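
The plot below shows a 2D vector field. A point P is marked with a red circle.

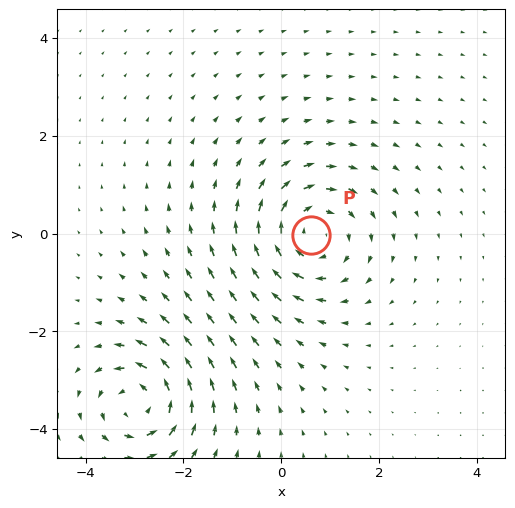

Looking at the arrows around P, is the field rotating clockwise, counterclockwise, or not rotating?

clockwise

Near P at (0.6, -0.0) the arrows circulate clockwise. The curl (z-component) there is about -4; negative curl means clockwise rotation.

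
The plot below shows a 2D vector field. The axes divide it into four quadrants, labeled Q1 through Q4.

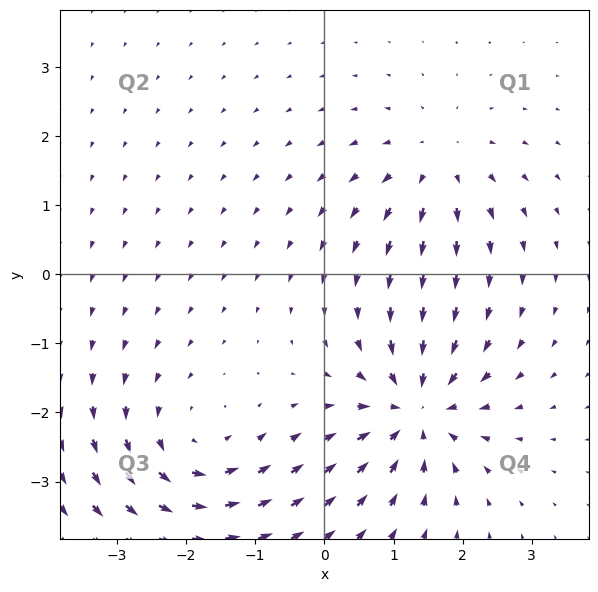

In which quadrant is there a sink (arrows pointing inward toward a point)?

Q4

The sink sits at approximately (1.3, -2.0), which lies in quadrant Q4. The divergence there is about -6, negative as expected for a sink.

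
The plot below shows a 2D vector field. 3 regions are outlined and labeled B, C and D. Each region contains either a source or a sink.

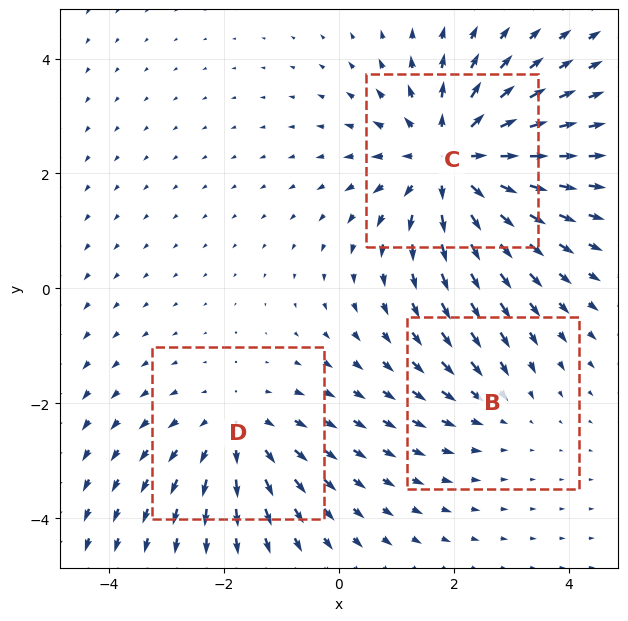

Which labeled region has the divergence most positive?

C

Divergence at each region's feature centre — B: about -2, C: about +5, D: about +3. Region C is most positive.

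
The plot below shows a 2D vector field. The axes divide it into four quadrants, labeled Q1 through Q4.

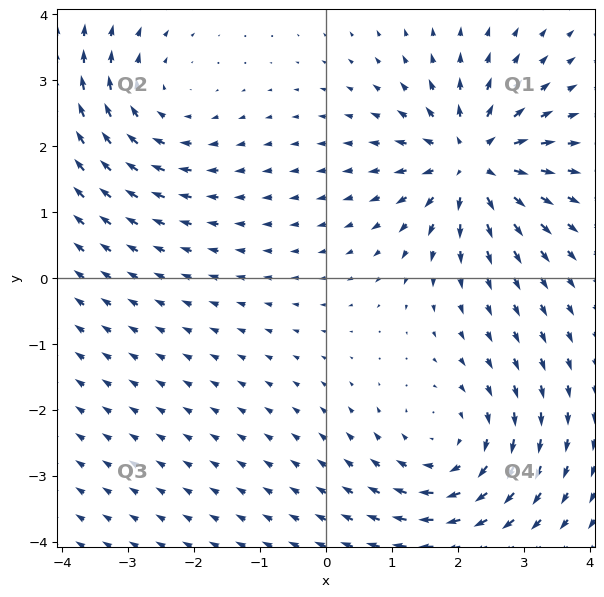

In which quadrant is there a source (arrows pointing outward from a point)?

Q1

The source sits at approximately (2.2, 1.8), which lies in quadrant Q1. The divergence there is about +6, positive as expected for a source.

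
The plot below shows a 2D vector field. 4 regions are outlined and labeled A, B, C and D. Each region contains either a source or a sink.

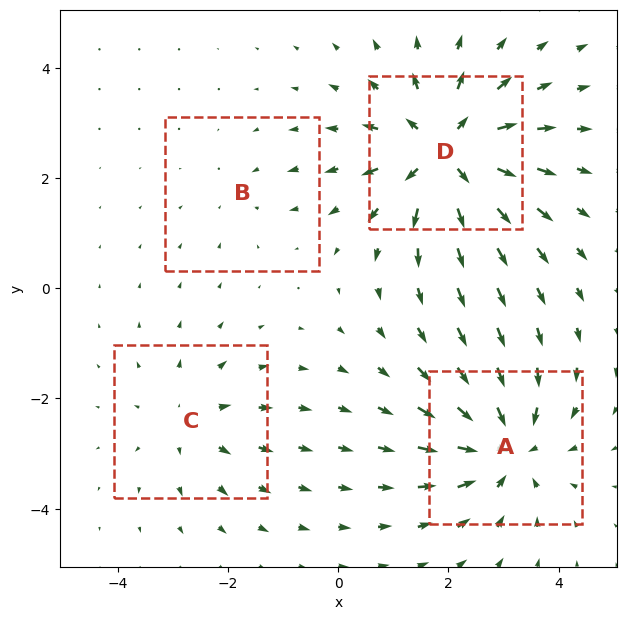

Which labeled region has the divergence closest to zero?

B

Divergence at each region's feature centre — A: about -5, B: about -2, C: about +3, D: about +7. Region B is closest to zero.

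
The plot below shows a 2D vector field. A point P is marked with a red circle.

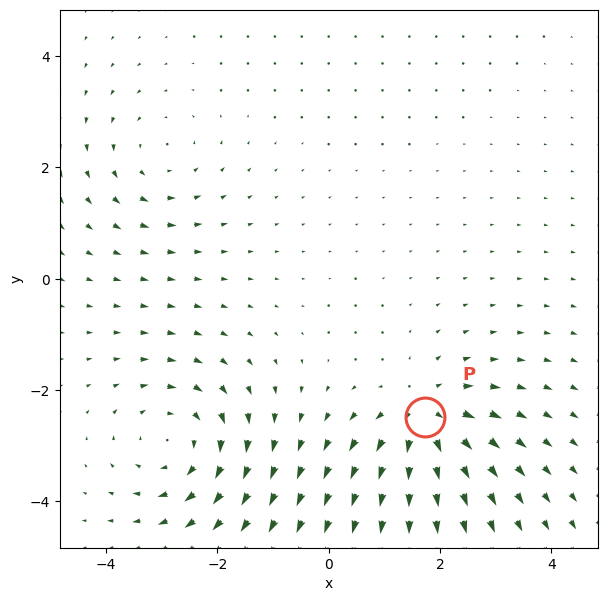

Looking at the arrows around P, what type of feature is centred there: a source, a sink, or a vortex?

source

At P (1.7, -2.5) the arrows spread outward. Divergence about +5, curl ≈0 — positive divergence with near-zero curl is a source.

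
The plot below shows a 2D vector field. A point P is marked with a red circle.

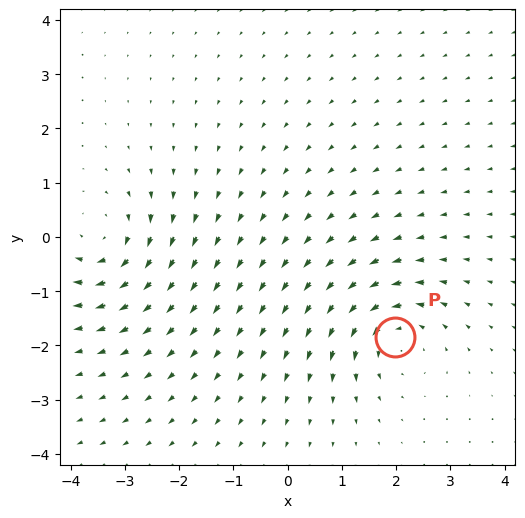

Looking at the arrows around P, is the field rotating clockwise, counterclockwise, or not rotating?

counterclockwise

Near P at (2.0, -1.8) the arrows circulate counterclockwise. The curl (z-component) there is about +5; positive curl means counterclockwise rotation.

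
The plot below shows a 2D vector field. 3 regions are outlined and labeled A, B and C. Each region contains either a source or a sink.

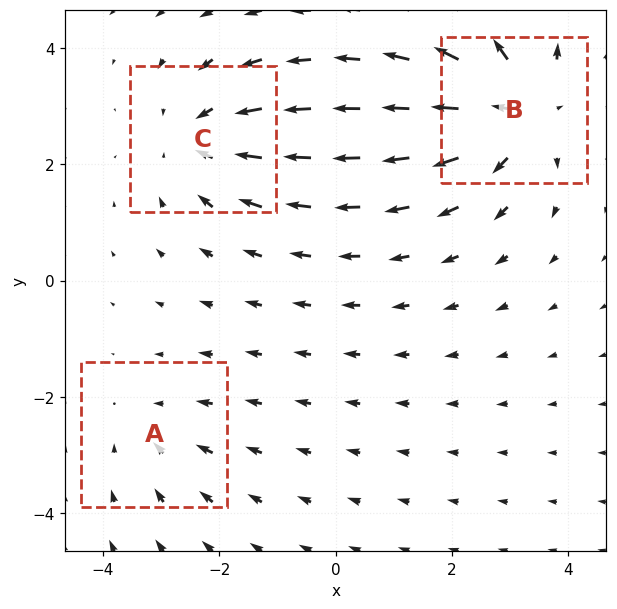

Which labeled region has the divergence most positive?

B

Divergence at each region's feature centre — A: about -2, B: about +4, C: about -3. Region B is most positive.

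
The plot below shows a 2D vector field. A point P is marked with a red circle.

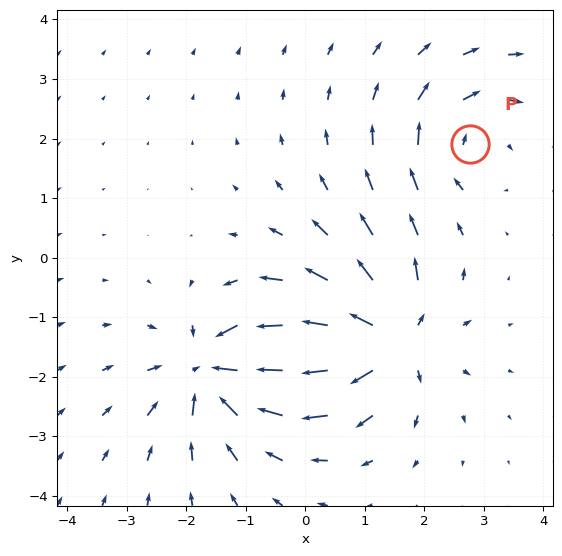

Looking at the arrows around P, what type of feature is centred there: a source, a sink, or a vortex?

At P (2.8, 1.9) the arrows circulate clockwise. Divergence ≈0, curl about -3 — near-zero divergence with nonzero curl is a vortex.

vortex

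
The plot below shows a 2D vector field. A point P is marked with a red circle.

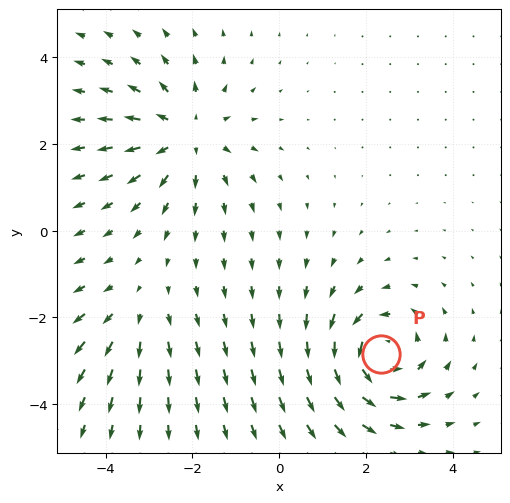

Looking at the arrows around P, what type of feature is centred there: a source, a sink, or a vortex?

At P (2.4, -2.8) the arrows circulate counterclockwise. Divergence ≈0, curl about +5 — near-zero divergence with nonzero curl is a vortex.

vortex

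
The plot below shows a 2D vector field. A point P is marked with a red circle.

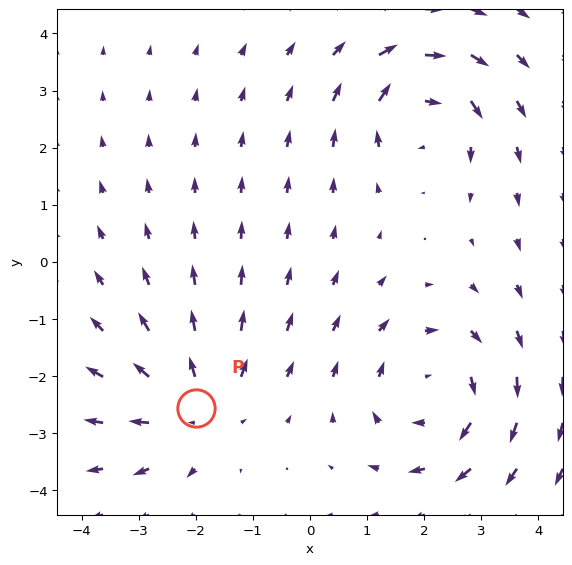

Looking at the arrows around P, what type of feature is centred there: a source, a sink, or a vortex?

source

At P (-2.0, -2.6) the arrows spread outward. Divergence about +3, curl ≈0 — positive divergence with near-zero curl is a source.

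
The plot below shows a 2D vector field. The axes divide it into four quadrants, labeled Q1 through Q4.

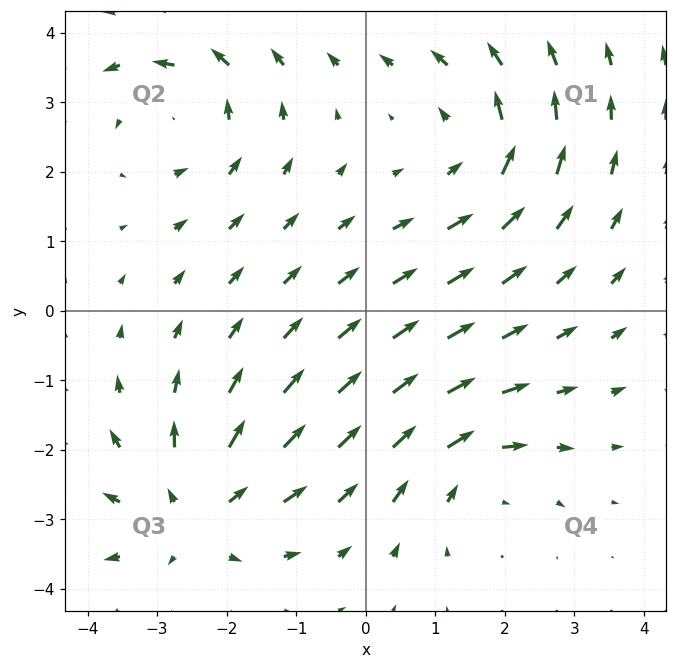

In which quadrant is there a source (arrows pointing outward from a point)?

Q3

The source sits at approximately (-2.5, -2.9), which lies in quadrant Q3. The divergence there is about +4, positive as expected for a source.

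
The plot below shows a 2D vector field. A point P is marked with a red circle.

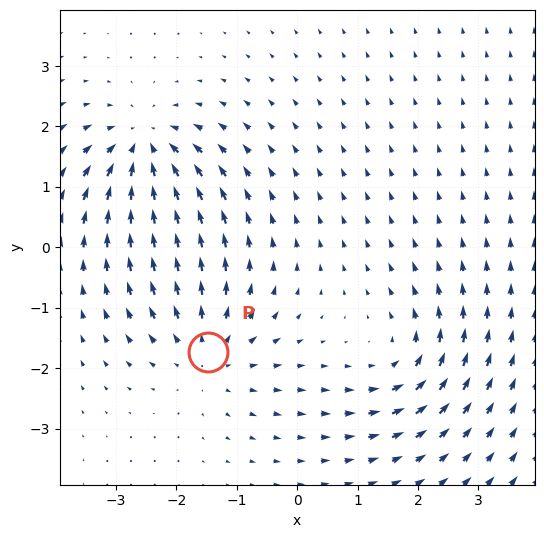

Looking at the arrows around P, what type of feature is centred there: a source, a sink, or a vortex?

source

At P (-1.5, -1.7) the arrows spread outward. Divergence about +3, curl ≈0 — positive divergence with near-zero curl is a source.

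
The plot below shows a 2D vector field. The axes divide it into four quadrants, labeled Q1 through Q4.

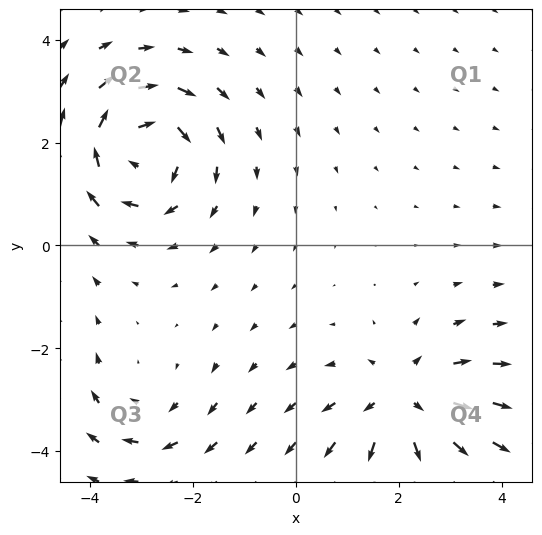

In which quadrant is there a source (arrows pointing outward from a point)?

The source sits at approximately (2.1, -3.0), which lies in quadrant Q4. The divergence there is about +4, positive as expected for a source.

Q4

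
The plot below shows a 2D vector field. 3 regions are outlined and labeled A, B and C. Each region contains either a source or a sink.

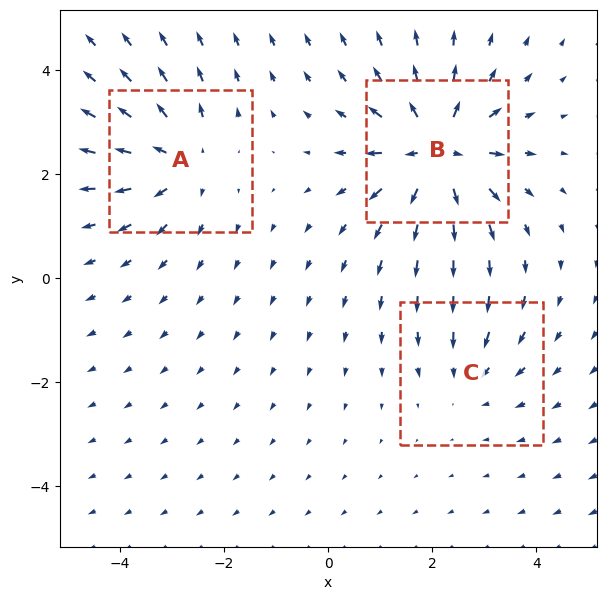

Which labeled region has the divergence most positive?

Divergence at each region's feature centre — A: about +4, B: about +6, C: about -2. Region B is most positive.

B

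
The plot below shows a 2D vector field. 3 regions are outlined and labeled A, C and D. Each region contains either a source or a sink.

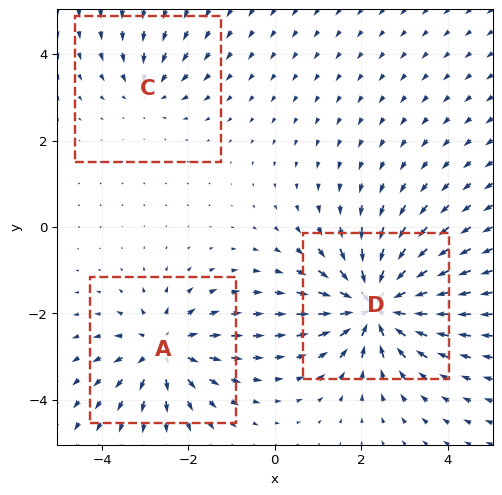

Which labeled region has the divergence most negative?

D

Divergence at each region's feature centre — A: about +4, C: about -2, D: about -6. Region D is most negative.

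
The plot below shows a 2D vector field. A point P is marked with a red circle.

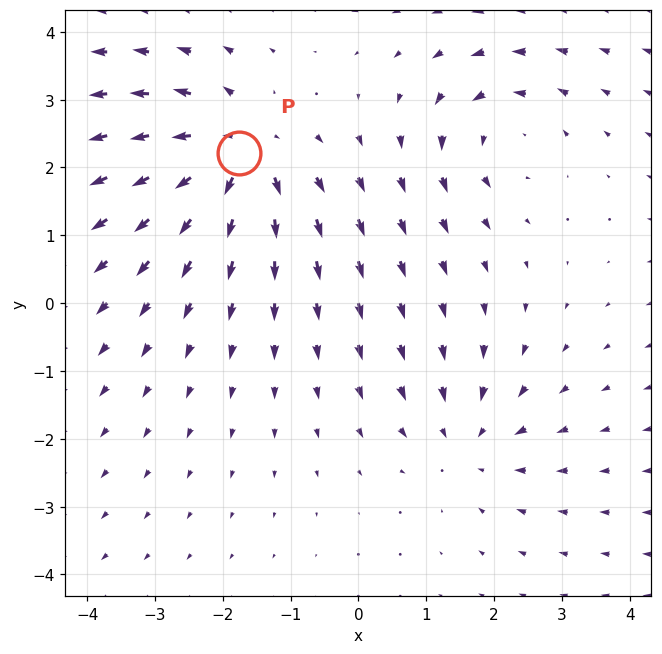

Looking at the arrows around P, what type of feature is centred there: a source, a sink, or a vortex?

At P (-1.8, 2.2) the arrows spread outward. Divergence about +4, curl ≈0 — positive divergence with near-zero curl is a source.

source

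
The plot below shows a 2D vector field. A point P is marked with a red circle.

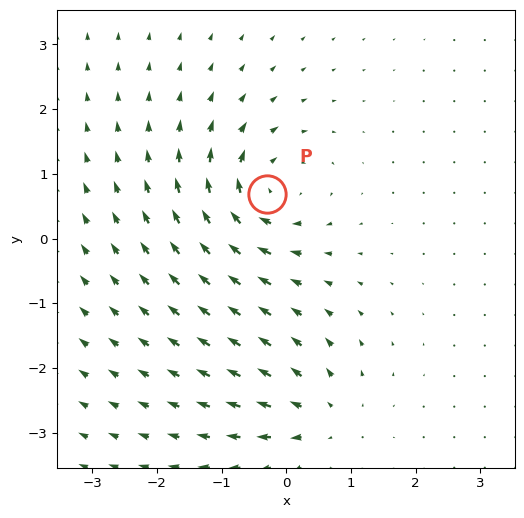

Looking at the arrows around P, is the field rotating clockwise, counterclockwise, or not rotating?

Near P at (-0.3, 0.7) the arrows circulate clockwise. The curl (z-component) there is about -7; negative curl means clockwise rotation.

clockwise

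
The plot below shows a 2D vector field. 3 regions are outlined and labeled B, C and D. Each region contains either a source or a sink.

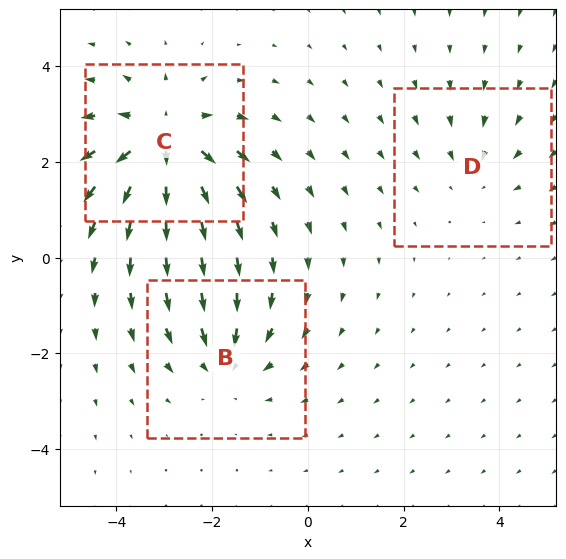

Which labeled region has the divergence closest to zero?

Divergence at each region's feature centre — B: about -3, C: about +5, D: about -2. Region D is closest to zero.

D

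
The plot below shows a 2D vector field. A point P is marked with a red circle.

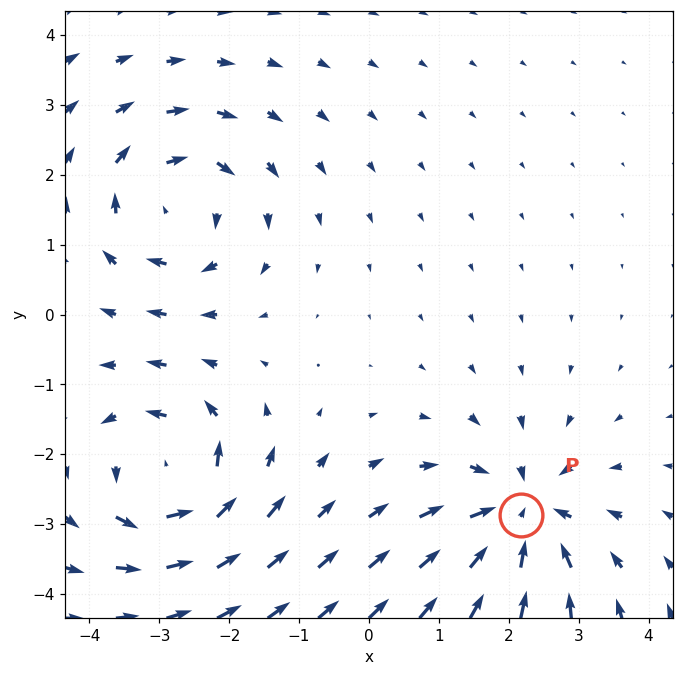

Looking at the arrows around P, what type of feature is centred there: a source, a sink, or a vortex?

At P (2.2, -2.9) the arrows converge inward. Divergence about -6, curl ≈0 — negative divergence with near-zero curl is a sink.

sink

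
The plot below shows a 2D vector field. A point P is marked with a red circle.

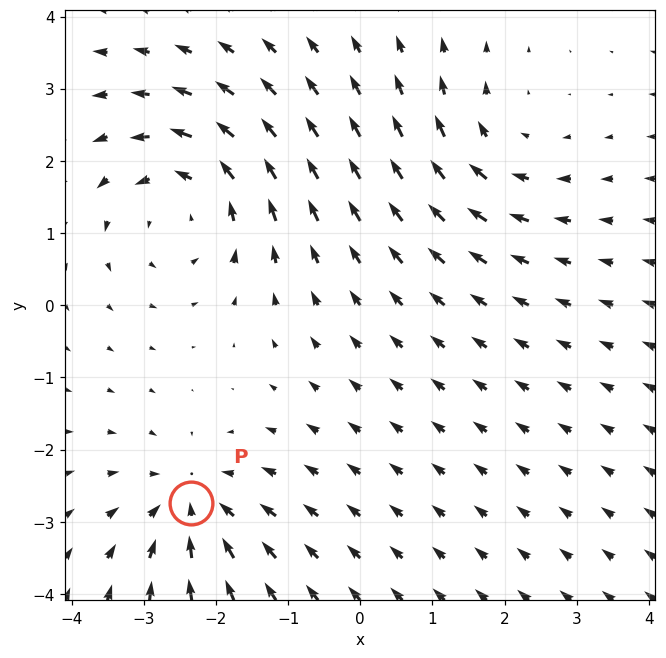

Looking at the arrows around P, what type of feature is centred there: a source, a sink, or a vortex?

At P (-2.3, -2.7) the arrows converge inward. Divergence about -3, curl ≈0 — negative divergence with near-zero curl is a sink.

sink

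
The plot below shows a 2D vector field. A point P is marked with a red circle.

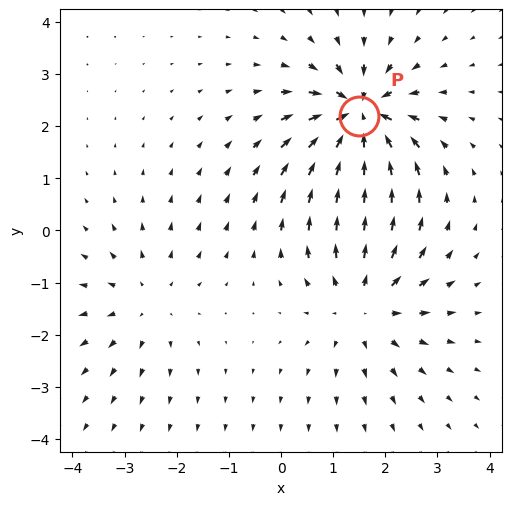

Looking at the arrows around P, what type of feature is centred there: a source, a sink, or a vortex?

sink

At P (1.5, 2.2) the arrows converge inward. Divergence about -7, curl ≈0 — negative divergence with near-zero curl is a sink.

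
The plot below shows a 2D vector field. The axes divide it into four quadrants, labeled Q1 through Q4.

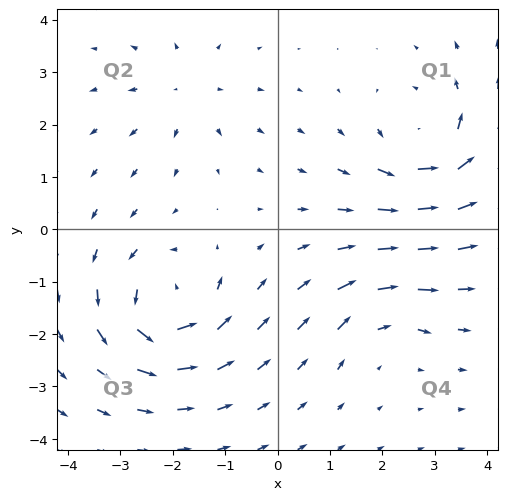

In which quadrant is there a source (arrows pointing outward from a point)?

Q2

The source sits at approximately (-1.7, 2.6), which lies in quadrant Q2. The divergence there is about +3, positive as expected for a source.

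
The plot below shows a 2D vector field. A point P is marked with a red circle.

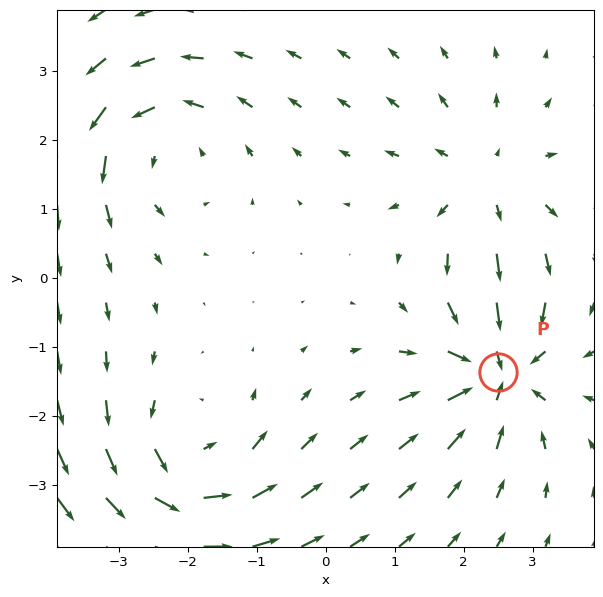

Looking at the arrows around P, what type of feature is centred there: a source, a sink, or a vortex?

At P (2.5, -1.4) the arrows converge inward. Divergence about -7, curl ≈0 — negative divergence with near-zero curl is a sink.

sink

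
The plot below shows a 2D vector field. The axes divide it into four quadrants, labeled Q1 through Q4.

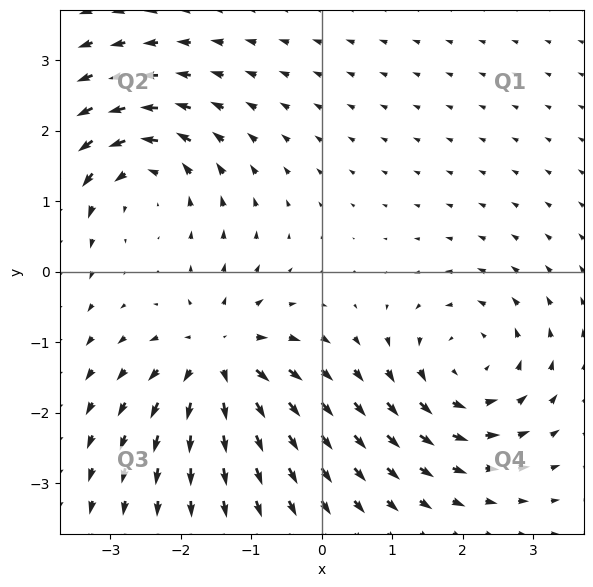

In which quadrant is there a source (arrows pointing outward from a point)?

The source sits at approximately (-1.5, -1.2), which lies in quadrant Q3. The divergence there is about +6, positive as expected for a source.

Q3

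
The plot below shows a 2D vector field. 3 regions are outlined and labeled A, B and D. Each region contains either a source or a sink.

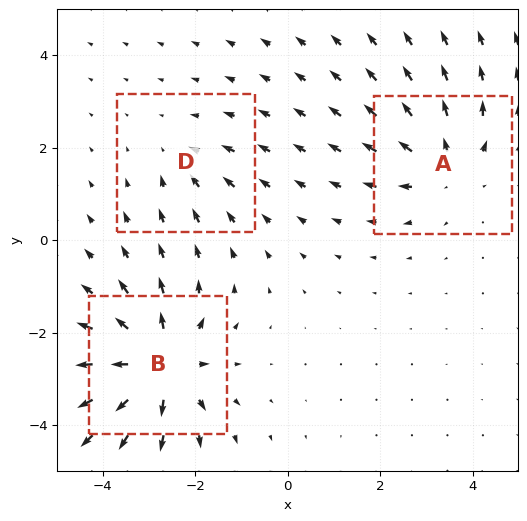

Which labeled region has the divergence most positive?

B

Divergence at each region's feature centre — A: about +4, B: about +6, D: about -2. Region B is most positive.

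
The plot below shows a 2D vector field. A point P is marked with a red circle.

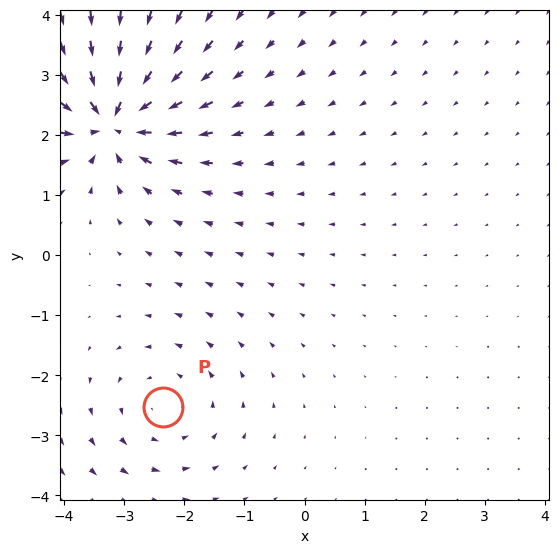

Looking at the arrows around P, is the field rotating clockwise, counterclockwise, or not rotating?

counterclockwise

Near P at (-2.3, -2.5) the arrows circulate counterclockwise. The curl (z-component) there is about +3; positive curl means counterclockwise rotation.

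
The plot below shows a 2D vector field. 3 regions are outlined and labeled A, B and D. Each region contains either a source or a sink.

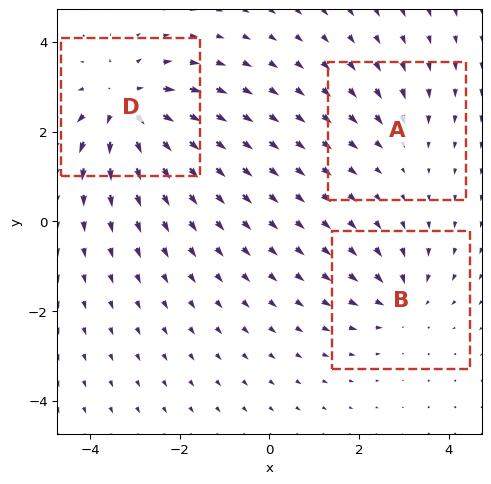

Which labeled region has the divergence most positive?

D

Divergence at each region's feature centre — A: about -2, B: about -3, D: about +5. Region D is most positive.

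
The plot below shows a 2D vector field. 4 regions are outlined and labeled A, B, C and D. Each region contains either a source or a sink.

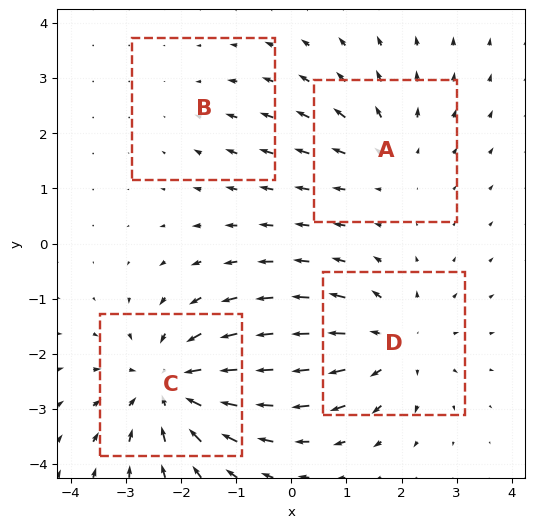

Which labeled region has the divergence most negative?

C

Divergence at each region's feature centre — A: about +3, B: about -2, C: about -5, D: about +4. Region C is most negative.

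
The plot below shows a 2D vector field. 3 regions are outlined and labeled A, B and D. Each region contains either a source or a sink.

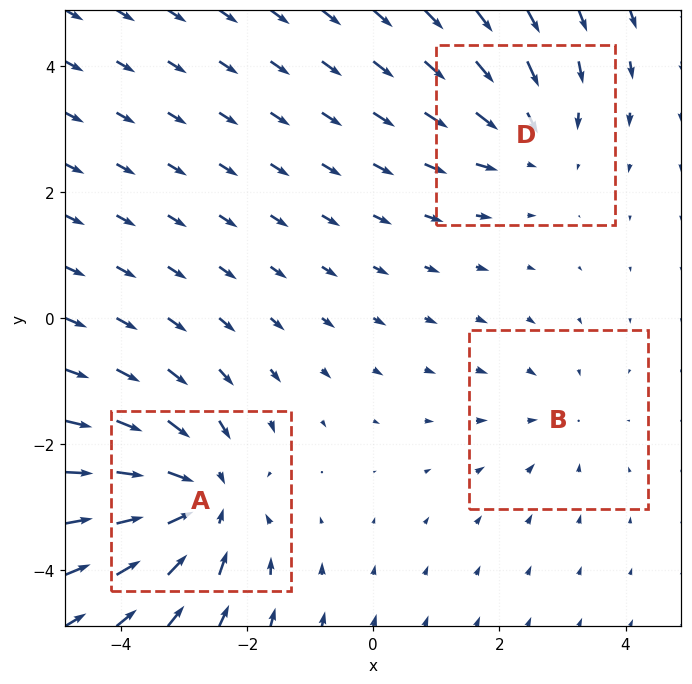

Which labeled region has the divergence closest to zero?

B

Divergence at each region's feature centre — A: about -4, B: about -2, D: about -3. Region B is closest to zero.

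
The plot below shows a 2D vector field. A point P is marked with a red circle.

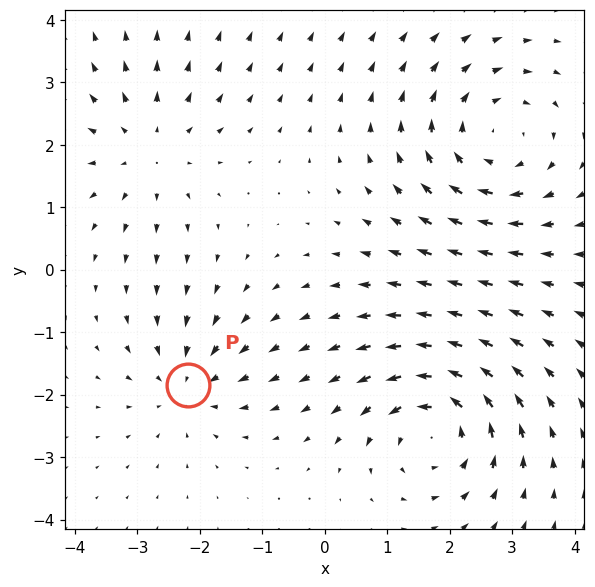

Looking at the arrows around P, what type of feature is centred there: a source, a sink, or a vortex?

At P (-2.2, -1.8) the arrows converge inward. Divergence about -3, curl ≈0 — negative divergence with near-zero curl is a sink.

sink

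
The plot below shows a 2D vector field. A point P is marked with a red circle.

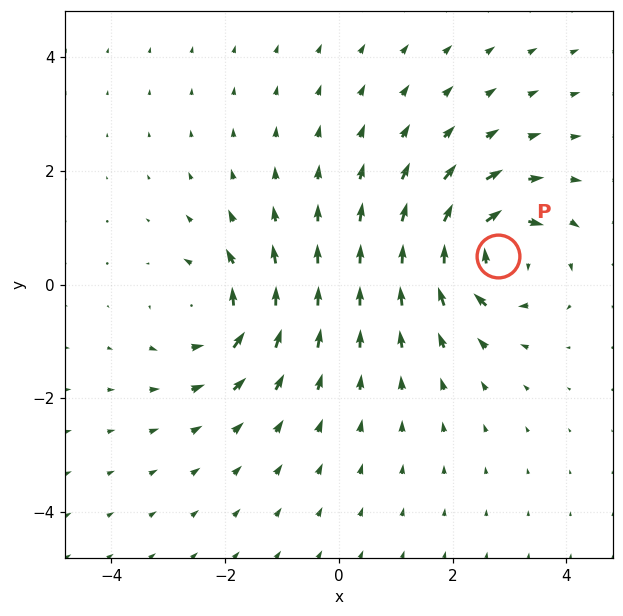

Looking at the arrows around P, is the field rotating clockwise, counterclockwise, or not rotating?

Near P at (2.8, 0.5) the arrows circulate clockwise. The curl (z-component) there is about -7; negative curl means clockwise rotation.

clockwise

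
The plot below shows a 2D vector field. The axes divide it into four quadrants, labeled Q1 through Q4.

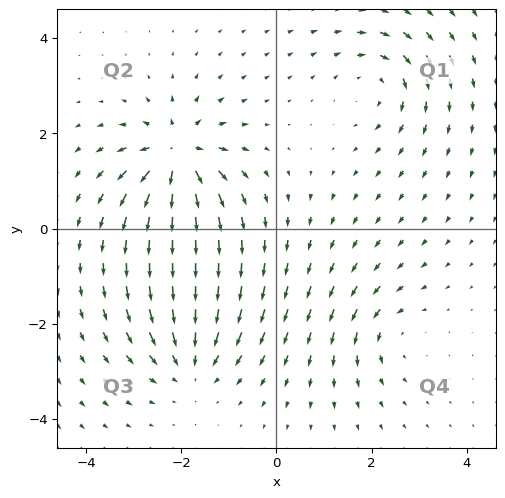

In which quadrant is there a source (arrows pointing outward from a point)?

The source sits at approximately (-2.1, 1.6), which lies in quadrant Q2. The divergence there is about +7, positive as expected for a source.

Q2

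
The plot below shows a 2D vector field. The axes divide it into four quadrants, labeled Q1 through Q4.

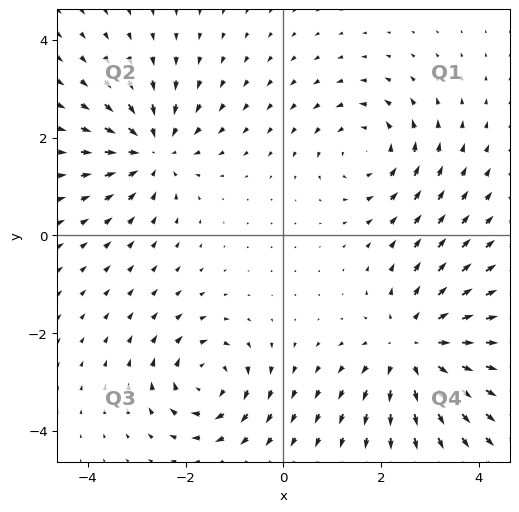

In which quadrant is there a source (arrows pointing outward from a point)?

Q4

The source sits at approximately (2.7, -2.3), which lies in quadrant Q4. The divergence there is about +4, positive as expected for a source.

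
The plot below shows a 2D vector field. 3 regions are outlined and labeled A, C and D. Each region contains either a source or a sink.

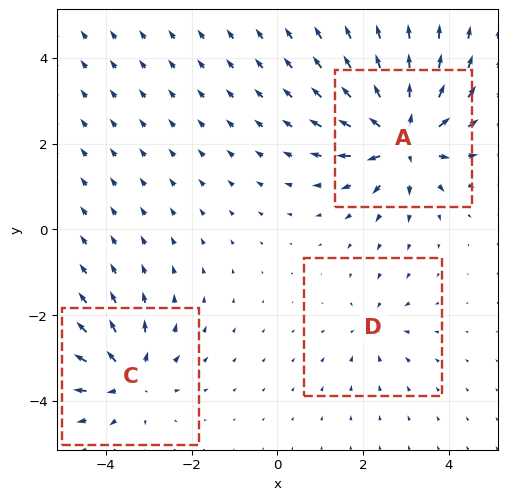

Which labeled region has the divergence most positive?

A

Divergence at each region's feature centre — A: about +7, C: about +4, D: about -3. Region A is most positive.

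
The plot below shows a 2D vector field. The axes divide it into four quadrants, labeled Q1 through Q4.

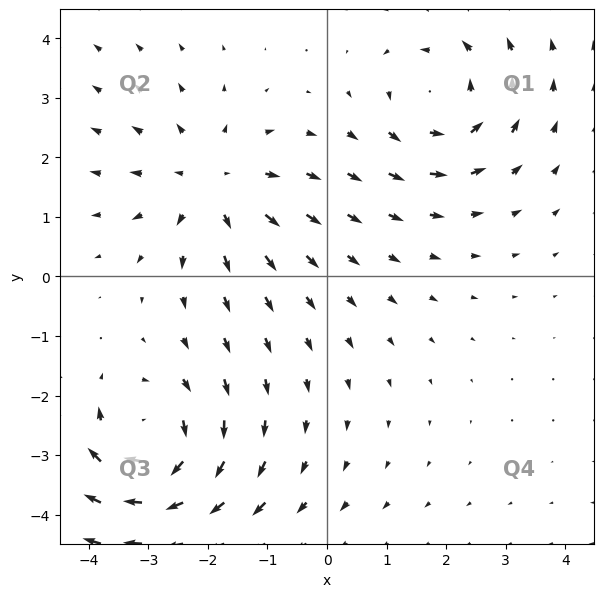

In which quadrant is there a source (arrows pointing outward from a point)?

Q2

The source sits at approximately (-1.9, 1.5), which lies in quadrant Q2. The divergence there is about +3, positive as expected for a source.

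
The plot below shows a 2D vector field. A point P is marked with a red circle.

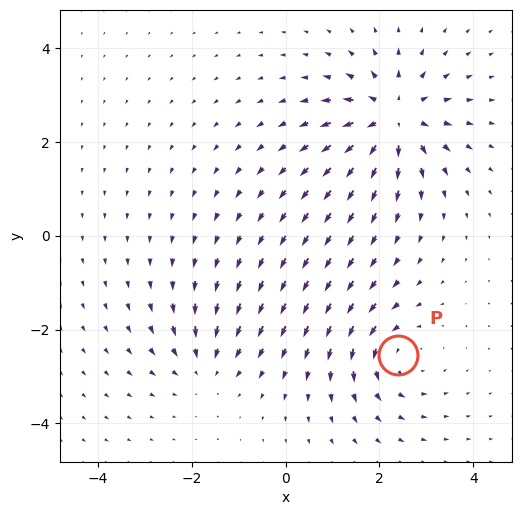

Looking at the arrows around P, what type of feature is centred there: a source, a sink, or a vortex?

vortex

At P (2.4, -2.5) the arrows circulate counterclockwise. Divergence ≈0, curl about +4 — near-zero divergence with nonzero curl is a vortex.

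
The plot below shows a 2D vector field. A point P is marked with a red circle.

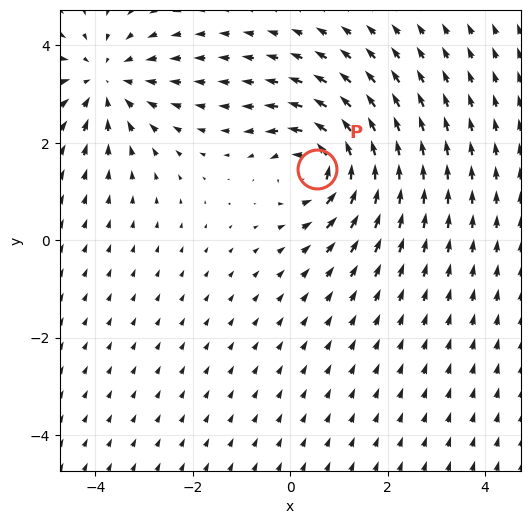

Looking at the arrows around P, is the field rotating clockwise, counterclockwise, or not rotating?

counterclockwise

Near P at (0.6, 1.5) the arrows circulate counterclockwise. The curl (z-component) there is about +5; positive curl means counterclockwise rotation.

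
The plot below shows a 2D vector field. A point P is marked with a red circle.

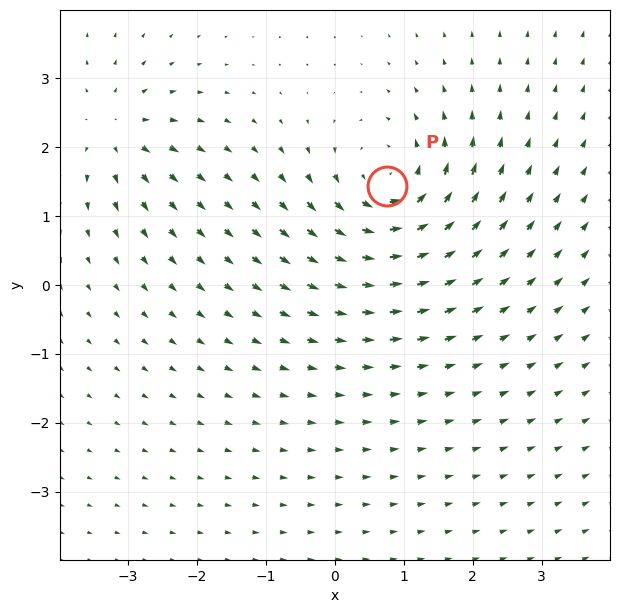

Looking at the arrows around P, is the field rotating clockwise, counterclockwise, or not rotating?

Near P at (0.8, 1.4) the arrows circulate counterclockwise. The curl (z-component) there is about +5; positive curl means counterclockwise rotation.

counterclockwise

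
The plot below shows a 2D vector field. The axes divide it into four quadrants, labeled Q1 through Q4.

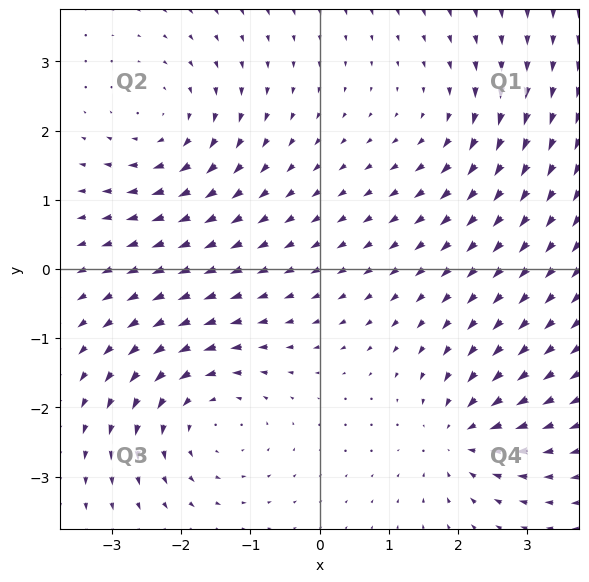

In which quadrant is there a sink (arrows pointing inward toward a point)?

Q4

The sink sits at approximately (2.0, -2.4), which lies in quadrant Q4. The divergence there is about -5, negative as expected for a sink.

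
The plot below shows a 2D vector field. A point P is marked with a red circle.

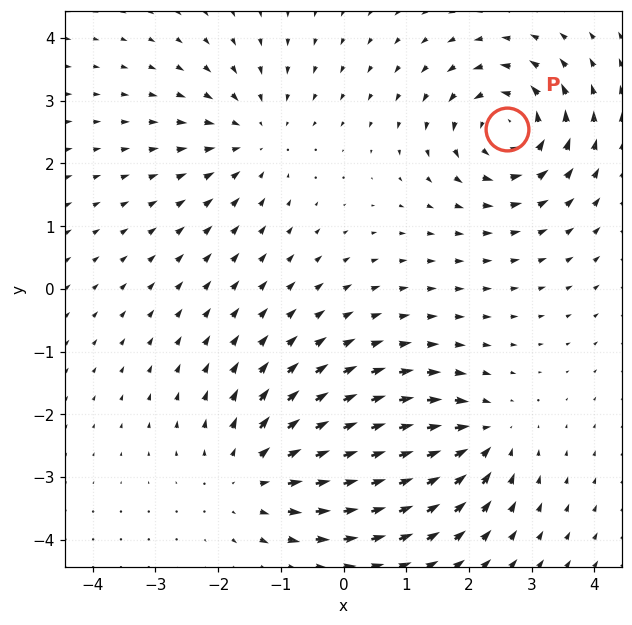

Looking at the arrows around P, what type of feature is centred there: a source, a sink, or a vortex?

At P (2.6, 2.5) the arrows circulate counterclockwise. Divergence ≈0, curl about +7 — near-zero divergence with nonzero curl is a vortex.

vortex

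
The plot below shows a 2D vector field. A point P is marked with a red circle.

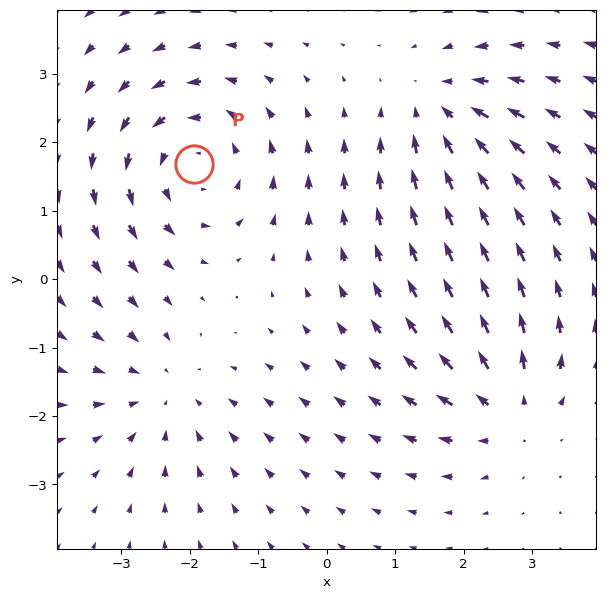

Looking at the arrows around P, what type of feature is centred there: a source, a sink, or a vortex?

vortex

At P (-1.9, 1.7) the arrows circulate counterclockwise. Divergence ≈0, curl about +4 — near-zero divergence with nonzero curl is a vortex.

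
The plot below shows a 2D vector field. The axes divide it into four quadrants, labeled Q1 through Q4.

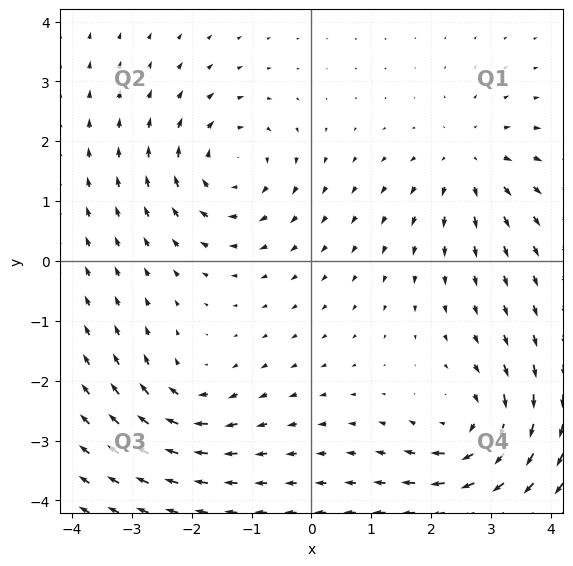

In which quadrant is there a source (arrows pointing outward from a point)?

The source sits at approximately (2.6, 1.7), which lies in quadrant Q1. The divergence there is about +3, positive as expected for a source.

Q1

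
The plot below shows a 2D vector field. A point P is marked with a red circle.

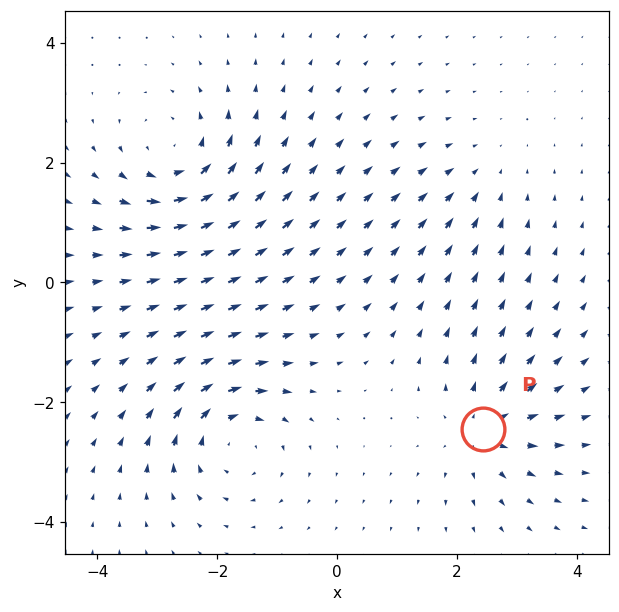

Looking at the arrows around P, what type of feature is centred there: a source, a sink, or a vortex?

source

At P (2.4, -2.4) the arrows spread outward. Divergence about +5, curl ≈0 — positive divergence with near-zero curl is a source.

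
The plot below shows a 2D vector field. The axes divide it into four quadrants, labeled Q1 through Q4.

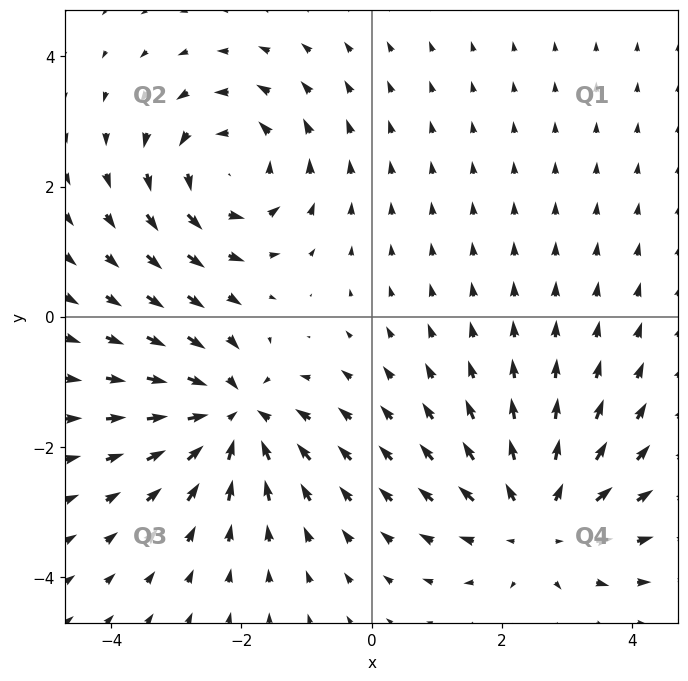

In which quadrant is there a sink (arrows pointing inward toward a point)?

The sink sits at approximately (-2.1, -1.5), which lies in quadrant Q3. The divergence there is about -6, negative as expected for a sink.

Q3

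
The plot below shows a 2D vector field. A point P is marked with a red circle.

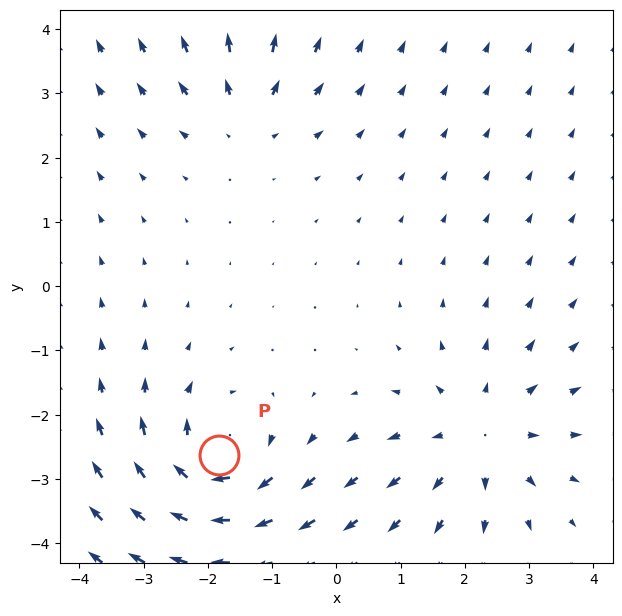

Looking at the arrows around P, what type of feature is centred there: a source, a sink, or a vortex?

At P (-1.8, -2.6) the arrows circulate clockwise. Divergence ≈0, curl about -6 — near-zero divergence with nonzero curl is a vortex.

vortex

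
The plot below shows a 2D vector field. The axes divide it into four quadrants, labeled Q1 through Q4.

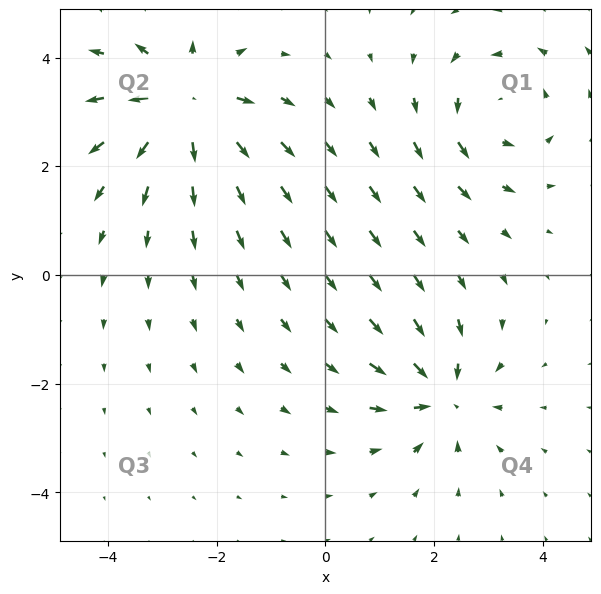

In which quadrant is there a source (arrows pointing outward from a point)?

Q2

The source sits at approximately (-2.6, 3.1), which lies in quadrant Q2. The divergence there is about +5, positive as expected for a source.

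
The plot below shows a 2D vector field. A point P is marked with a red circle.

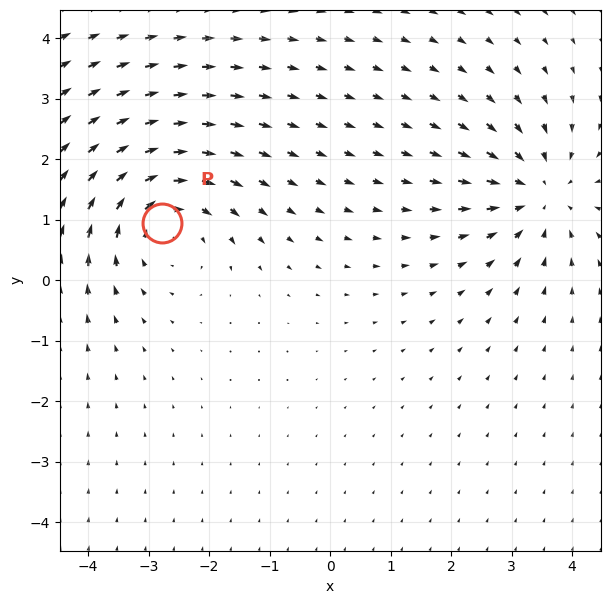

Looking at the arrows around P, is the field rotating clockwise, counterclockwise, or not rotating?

Near P at (-2.8, 1.0) the arrows circulate clockwise. The curl (z-component) there is about -3; negative curl means clockwise rotation.

clockwise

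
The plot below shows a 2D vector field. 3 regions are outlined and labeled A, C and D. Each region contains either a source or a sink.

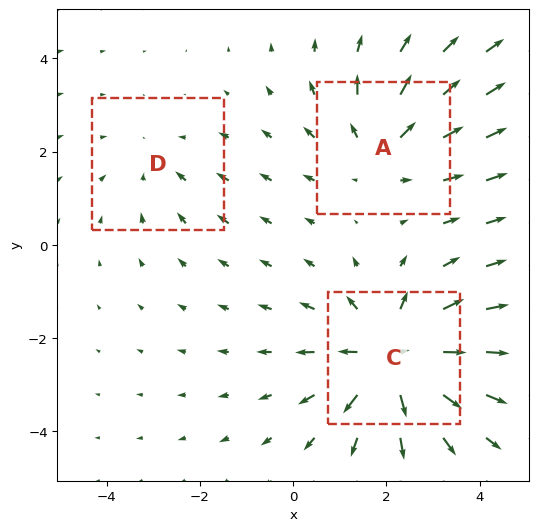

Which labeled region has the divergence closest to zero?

D

Divergence at each region's feature centre — A: about +3, C: about +4, D: about -2. Region D is closest to zero.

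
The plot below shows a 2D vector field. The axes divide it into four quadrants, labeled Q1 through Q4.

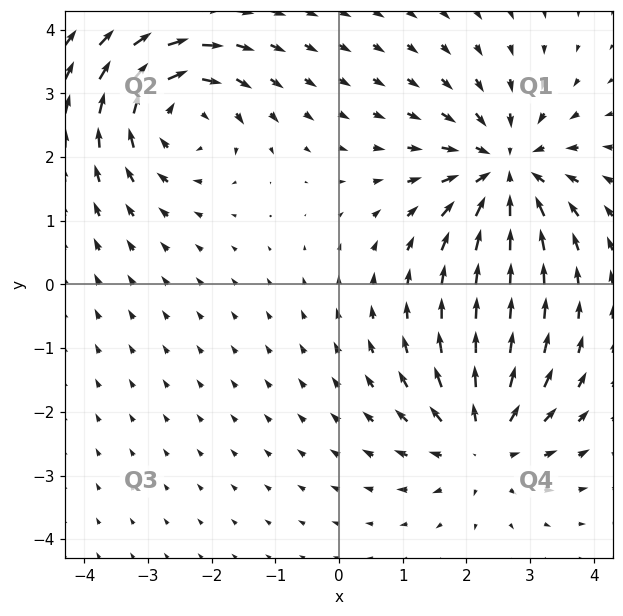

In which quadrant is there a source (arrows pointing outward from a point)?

The source sits at approximately (2.3, -2.5), which lies in quadrant Q4. The divergence there is about +4, positive as expected for a source.

Q4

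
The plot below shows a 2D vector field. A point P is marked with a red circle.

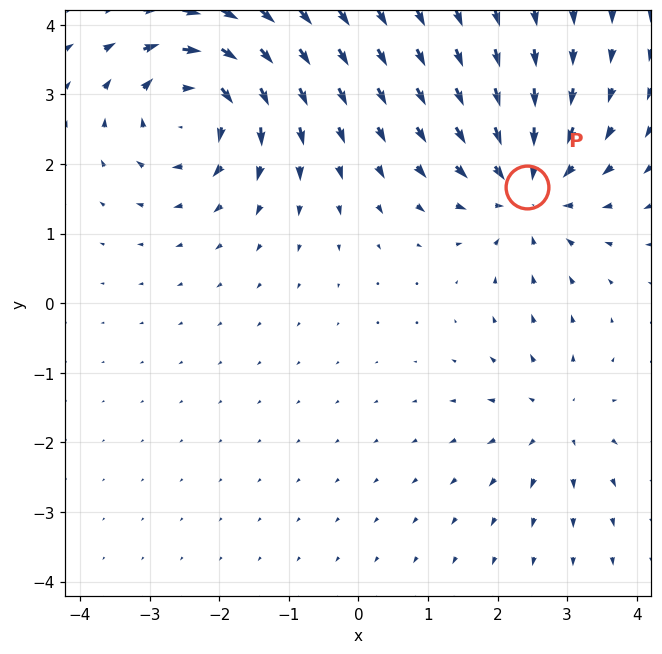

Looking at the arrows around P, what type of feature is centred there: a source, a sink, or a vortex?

sink

At P (2.4, 1.7) the arrows converge inward. Divergence about -5, curl ≈0 — negative divergence with near-zero curl is a sink.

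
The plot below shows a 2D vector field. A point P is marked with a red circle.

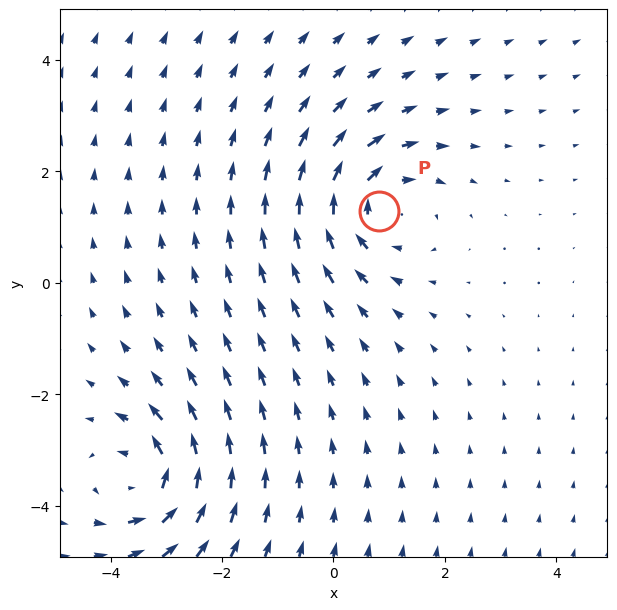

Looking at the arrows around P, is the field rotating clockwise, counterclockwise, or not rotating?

Near P at (0.8, 1.3) the arrows circulate clockwise. The curl (z-component) there is about -4; negative curl means clockwise rotation.

clockwise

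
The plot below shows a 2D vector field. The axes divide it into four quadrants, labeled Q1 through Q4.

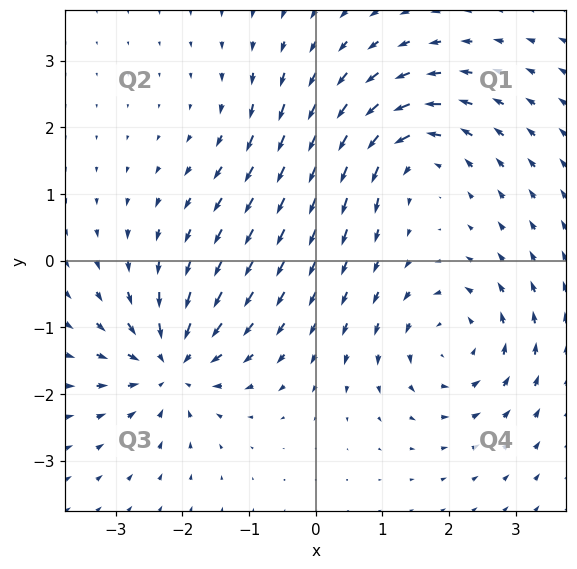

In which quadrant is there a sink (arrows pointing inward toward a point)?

The sink sits at approximately (-2.2, -1.6), which lies in quadrant Q3. The divergence there is about -7, negative as expected for a sink.

Q3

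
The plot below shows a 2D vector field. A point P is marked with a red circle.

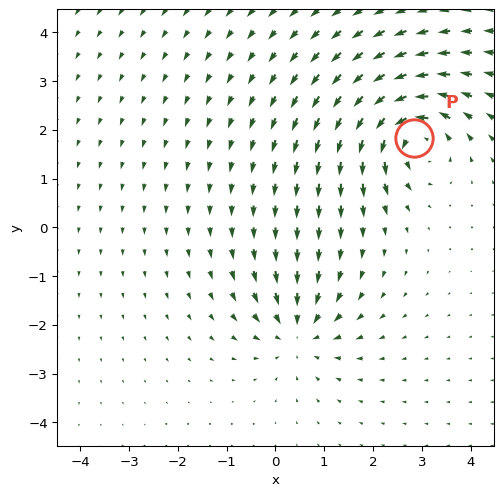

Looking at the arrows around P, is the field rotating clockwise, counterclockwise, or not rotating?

Near P at (2.8, 1.8) the arrows circulate counterclockwise. The curl (z-component) there is about +5; positive curl means counterclockwise rotation.

counterclockwise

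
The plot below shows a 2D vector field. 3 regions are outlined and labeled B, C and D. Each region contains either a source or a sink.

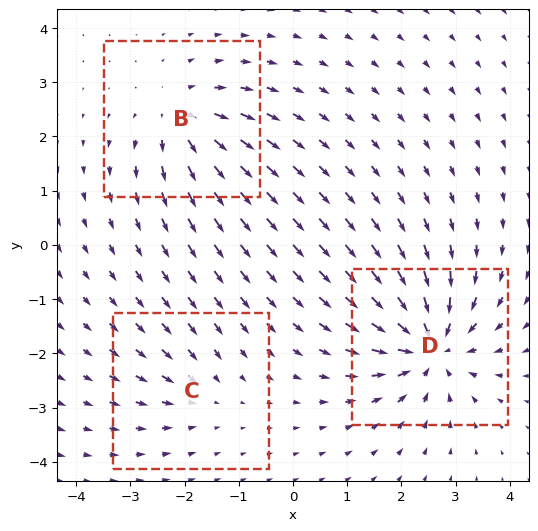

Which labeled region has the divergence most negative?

D

Divergence at each region's feature centre — B: about +4, C: about -2, D: about -6. Region D is most negative.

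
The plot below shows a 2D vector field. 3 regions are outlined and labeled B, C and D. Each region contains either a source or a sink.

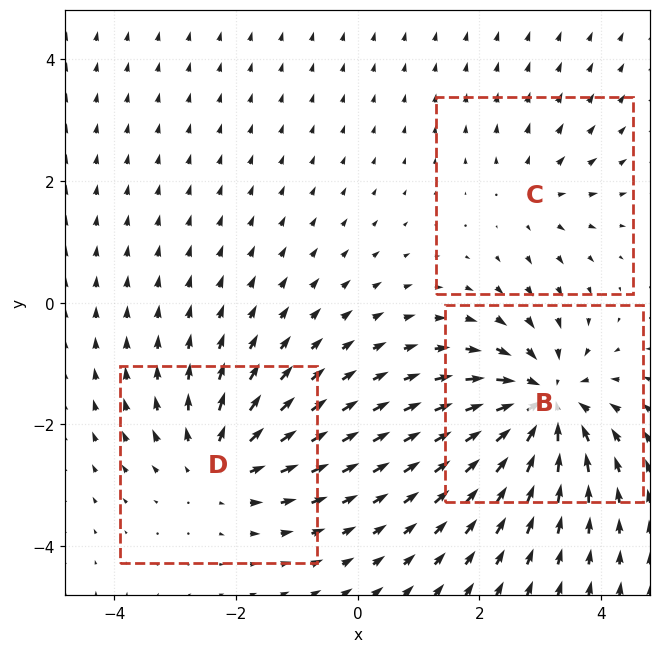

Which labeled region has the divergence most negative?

B

Divergence at each region's feature centre — B: about -5, C: about +2, D: about +3. Region B is most negative.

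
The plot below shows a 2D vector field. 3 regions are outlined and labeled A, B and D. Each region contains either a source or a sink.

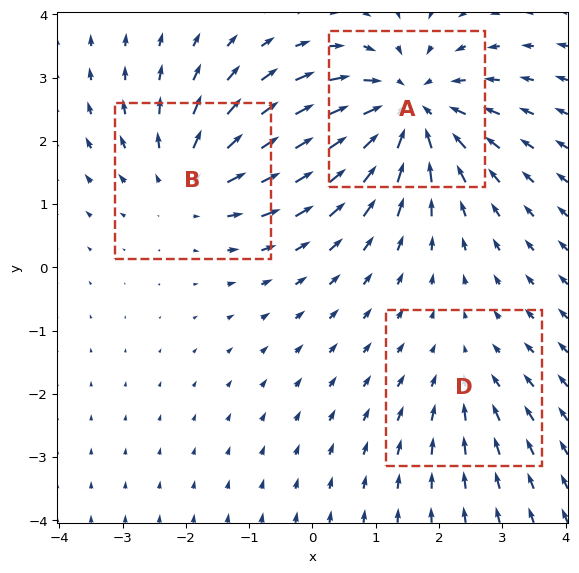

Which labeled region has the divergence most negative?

Divergence at each region's feature centre — A: about -4, B: about +3, D: about -2. Region A is most negative.

A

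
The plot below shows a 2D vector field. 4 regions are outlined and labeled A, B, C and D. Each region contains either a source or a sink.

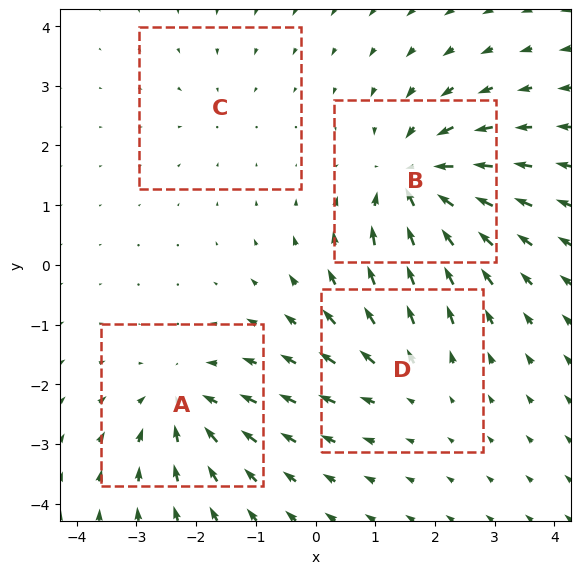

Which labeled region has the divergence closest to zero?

C

Divergence at each region's feature centre — A: about -5, B: about -7, C: about -2, D: about +3. Region C is closest to zero.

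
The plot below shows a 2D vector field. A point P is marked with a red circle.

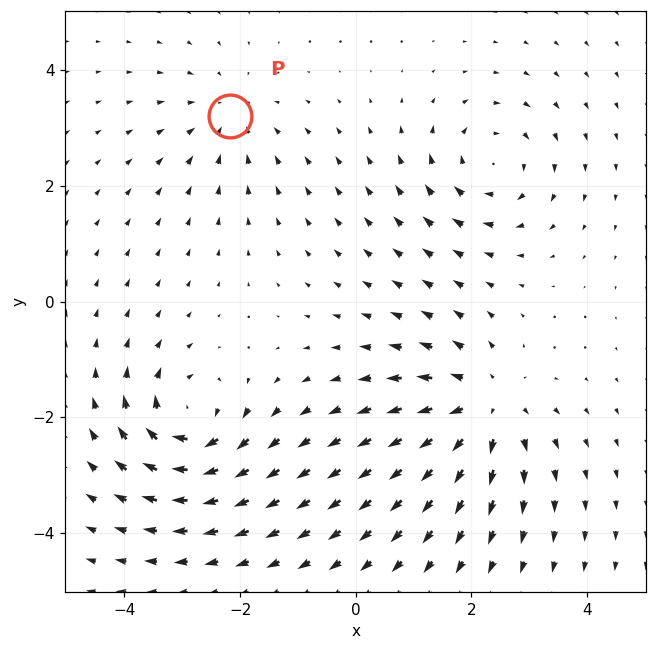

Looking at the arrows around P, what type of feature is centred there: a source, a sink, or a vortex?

sink

At P (-2.2, 3.2) the arrows converge inward. Divergence about -3, curl ≈0 — negative divergence with near-zero curl is a sink.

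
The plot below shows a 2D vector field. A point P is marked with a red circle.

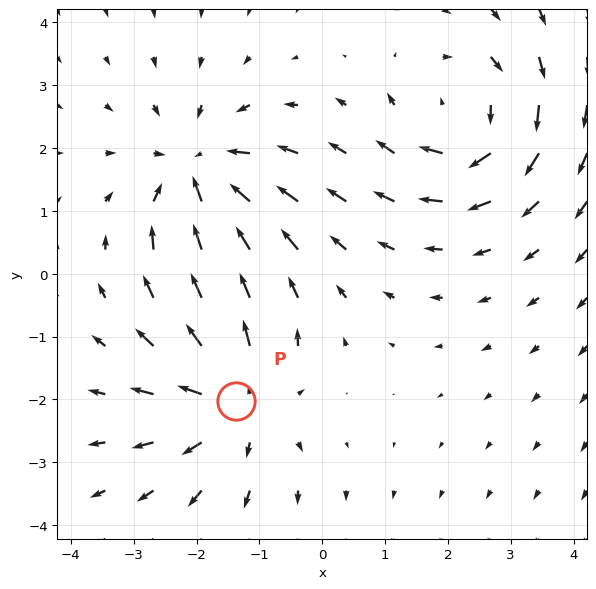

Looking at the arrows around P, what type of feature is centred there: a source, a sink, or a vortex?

source

At P (-1.4, -2.0) the arrows spread outward. Divergence about +4, curl ≈0 — positive divergence with near-zero curl is a source.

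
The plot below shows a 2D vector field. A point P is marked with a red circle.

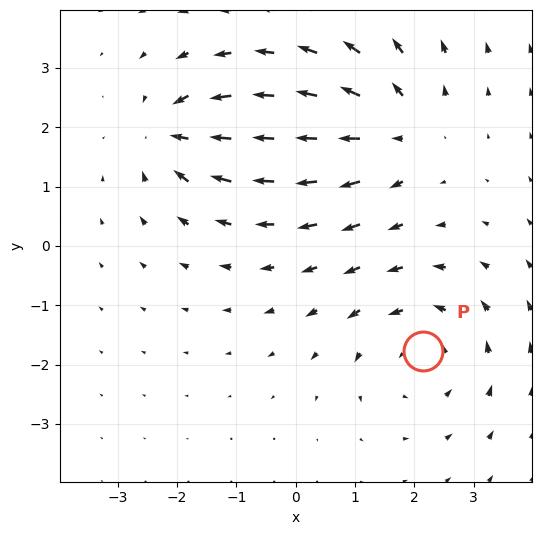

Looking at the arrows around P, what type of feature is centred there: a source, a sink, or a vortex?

vortex

At P (2.2, -1.8) the arrows circulate counterclockwise. Divergence ≈0, curl about +3 — near-zero divergence with nonzero curl is a vortex.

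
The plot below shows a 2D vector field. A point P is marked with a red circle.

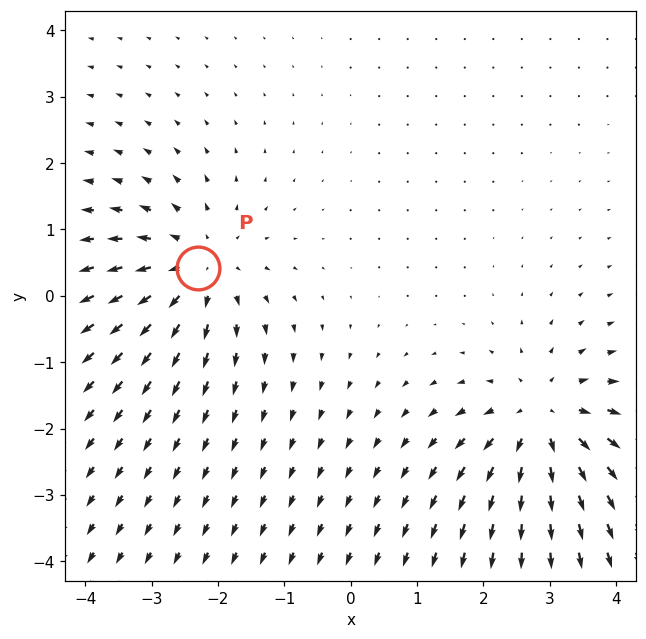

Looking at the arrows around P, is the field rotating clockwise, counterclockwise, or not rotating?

Near P at (-2.3, 0.4) the arrows show no circulation. The curl there is ≈0.

not rotating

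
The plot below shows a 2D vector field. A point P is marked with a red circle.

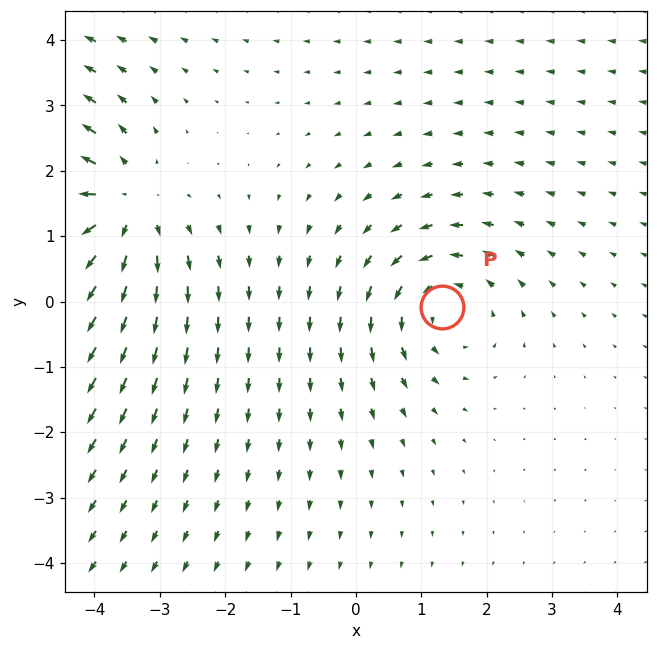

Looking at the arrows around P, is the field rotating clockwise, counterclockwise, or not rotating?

counterclockwise

Near P at (1.3, -0.1) the arrows circulate counterclockwise. The curl (z-component) there is about +3; positive curl means counterclockwise rotation.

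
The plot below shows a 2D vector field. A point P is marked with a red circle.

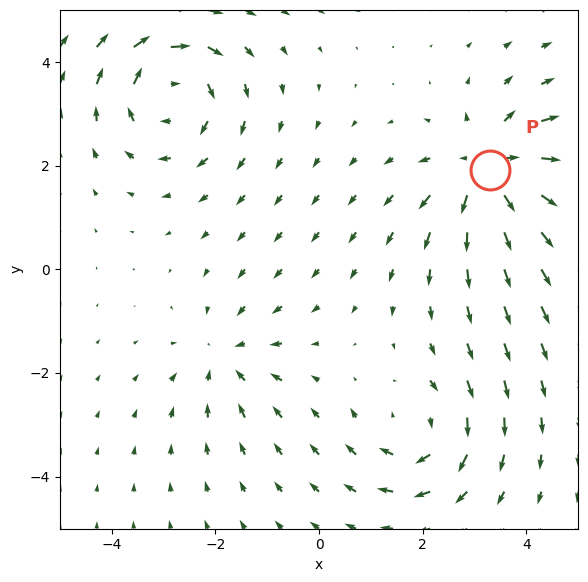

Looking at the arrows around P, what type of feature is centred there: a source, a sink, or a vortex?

At P (3.3, 1.9) the arrows spread outward. Divergence about +5, curl ≈0 — positive divergence with near-zero curl is a source.

source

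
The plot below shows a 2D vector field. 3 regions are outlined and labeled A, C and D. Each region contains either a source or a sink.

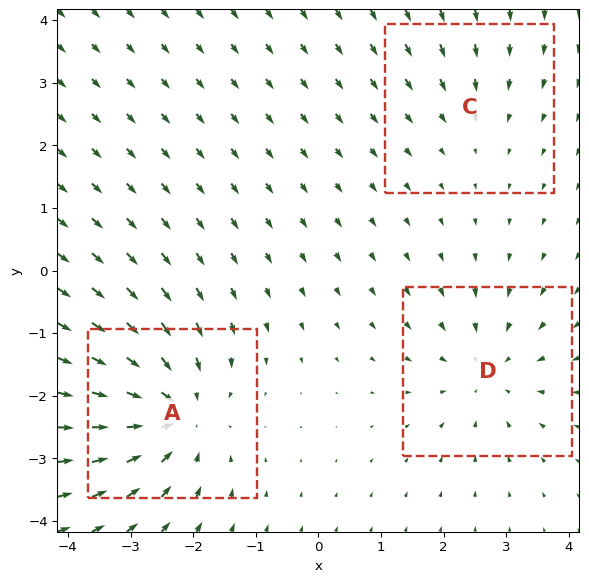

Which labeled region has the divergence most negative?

A

Divergence at each region's feature centre — A: about -5, C: about -2, D: about -3. Region A is most negative.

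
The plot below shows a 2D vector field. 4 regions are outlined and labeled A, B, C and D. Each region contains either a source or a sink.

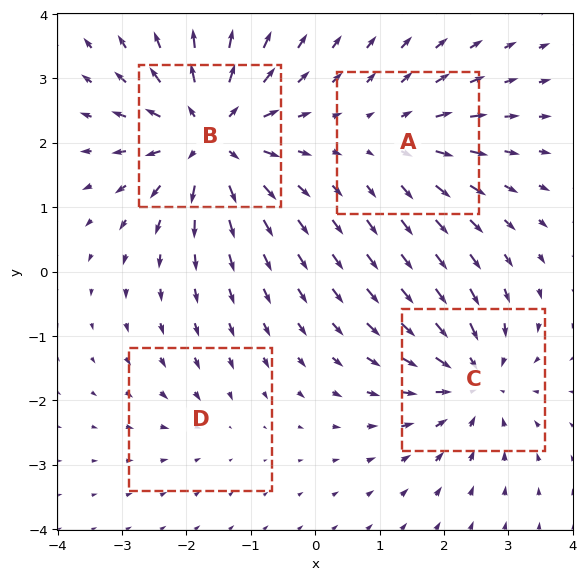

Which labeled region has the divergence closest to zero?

Divergence at each region's feature centre — A: about +4, B: about +7, C: about -5, D: about -2. Region D is closest to zero.

D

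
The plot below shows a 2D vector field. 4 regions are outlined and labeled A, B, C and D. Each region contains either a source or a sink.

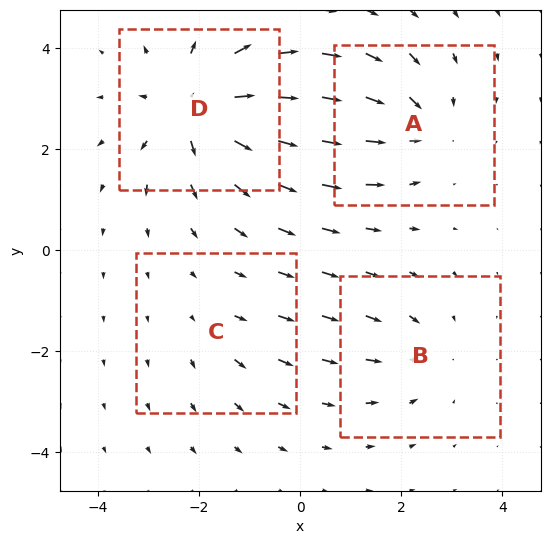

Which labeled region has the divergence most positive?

Divergence at each region's feature centre — A: about -4, B: about -3, C: about +2, D: about +6. Region D is most positive.

D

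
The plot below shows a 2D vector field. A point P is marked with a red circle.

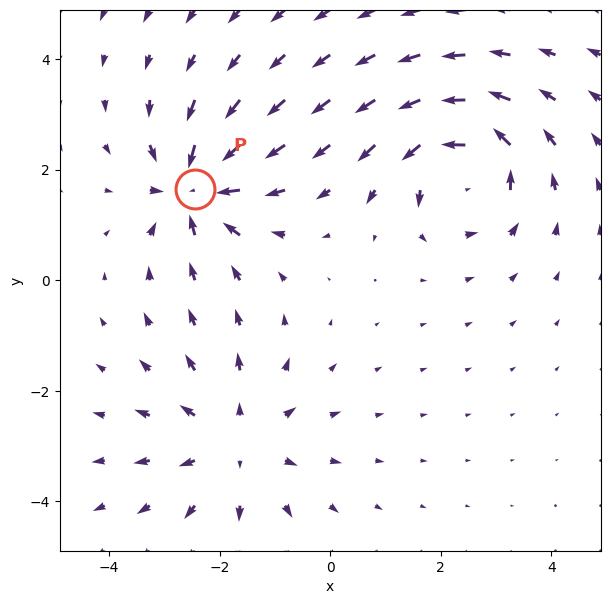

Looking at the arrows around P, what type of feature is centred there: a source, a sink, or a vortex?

sink

At P (-2.4, 1.7) the arrows converge inward. Divergence about -6, curl ≈0 — negative divergence with near-zero curl is a sink.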